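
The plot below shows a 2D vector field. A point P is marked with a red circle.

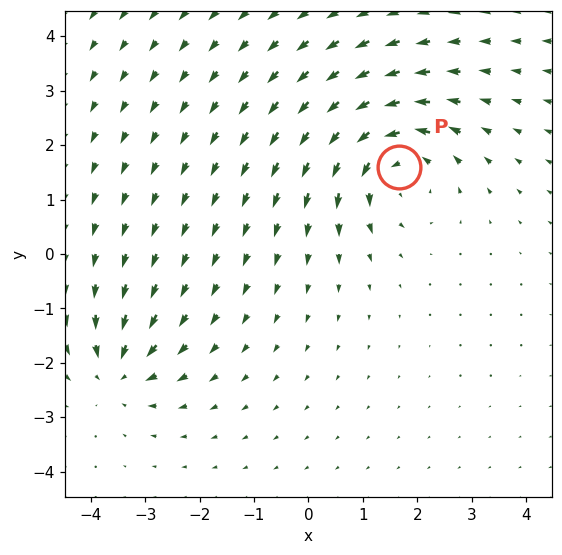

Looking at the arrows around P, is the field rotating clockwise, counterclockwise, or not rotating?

counterclockwise

Near P at (1.7, 1.6) the arrows circulate counterclockwise. The curl (z-component) there is about +5; positive curl means counterclockwise rotation.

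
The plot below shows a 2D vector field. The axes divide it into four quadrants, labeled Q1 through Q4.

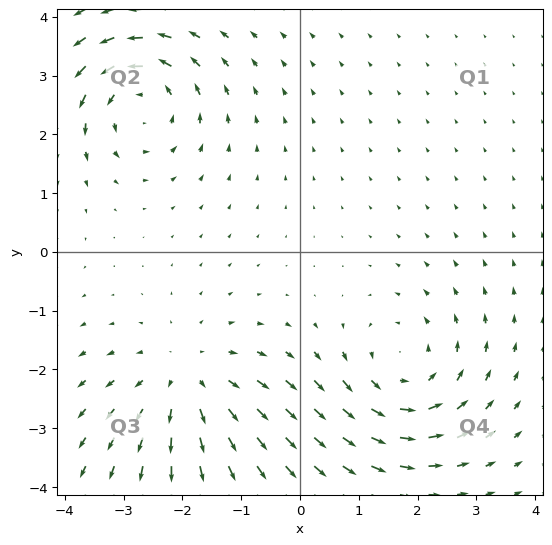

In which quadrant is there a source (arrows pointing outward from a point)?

The source sits at approximately (-1.9, -2.2), which lies in quadrant Q3. The divergence there is about +4, positive as expected for a source.

Q3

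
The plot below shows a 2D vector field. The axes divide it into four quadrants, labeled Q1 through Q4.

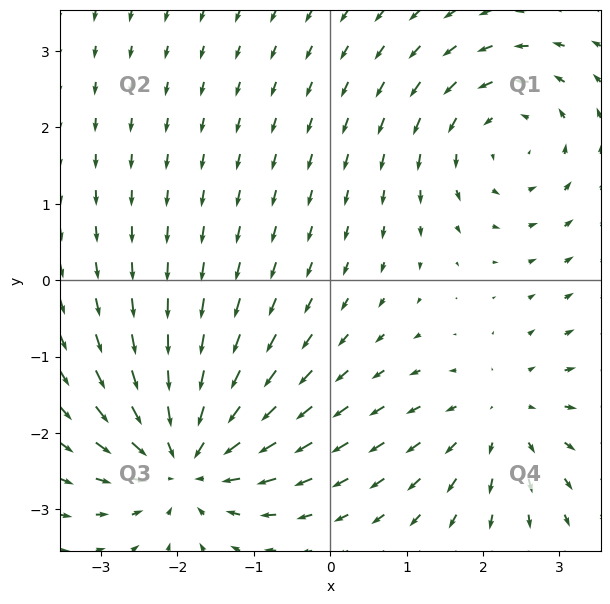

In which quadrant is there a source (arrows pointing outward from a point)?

The source sits at approximately (2.2, -1.8), which lies in quadrant Q4. The divergence there is about +3, positive as expected for a source.

Q4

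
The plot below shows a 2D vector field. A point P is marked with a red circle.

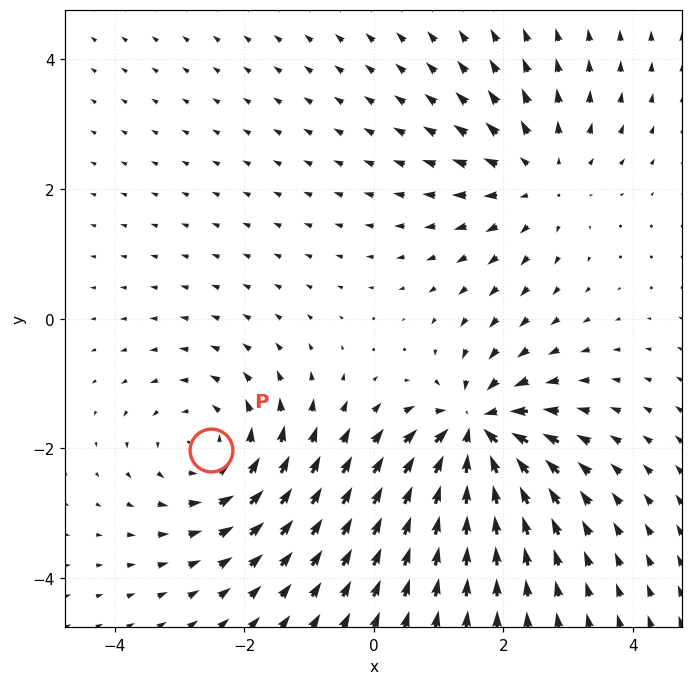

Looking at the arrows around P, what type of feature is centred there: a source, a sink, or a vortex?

vortex

At P (-2.5, -2.0) the arrows circulate counterclockwise. Divergence ≈0, curl about +3 — near-zero divergence with nonzero curl is a vortex.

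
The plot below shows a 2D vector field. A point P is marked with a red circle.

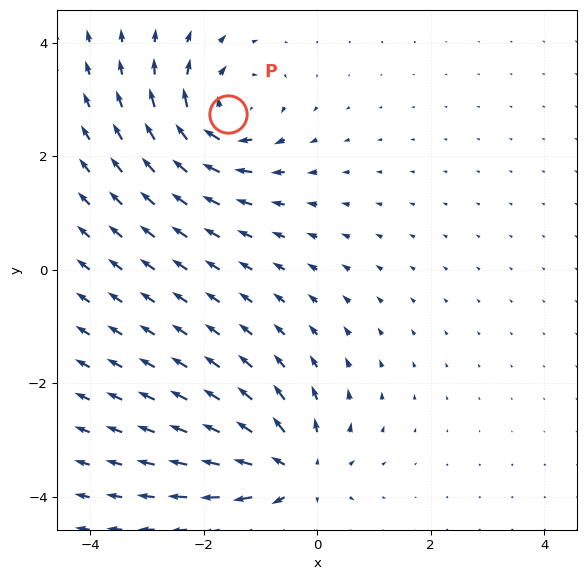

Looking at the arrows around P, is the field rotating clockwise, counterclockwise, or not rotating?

clockwise

Near P at (-1.6, 2.7) the arrows circulate clockwise. The curl (z-component) there is about -5; negative curl means clockwise rotation.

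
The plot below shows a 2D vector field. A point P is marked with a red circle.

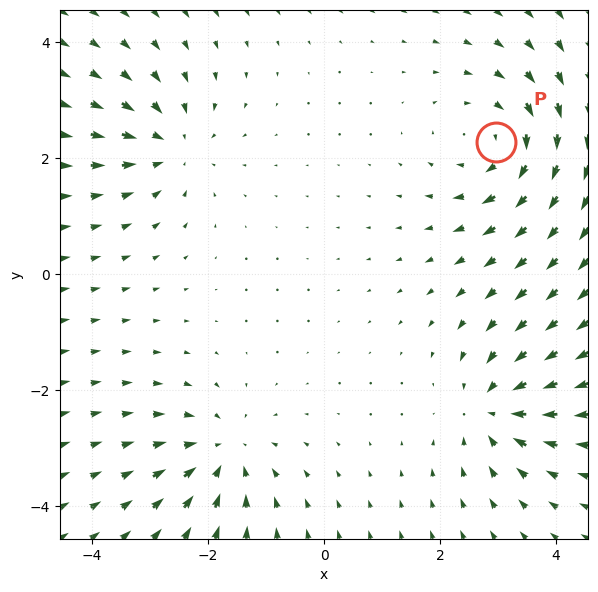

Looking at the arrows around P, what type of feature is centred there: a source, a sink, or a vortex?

At P (3.0, 2.3) the arrows circulate clockwise. Divergence ≈0, curl about -4 — near-zero divergence with nonzero curl is a vortex.

vortex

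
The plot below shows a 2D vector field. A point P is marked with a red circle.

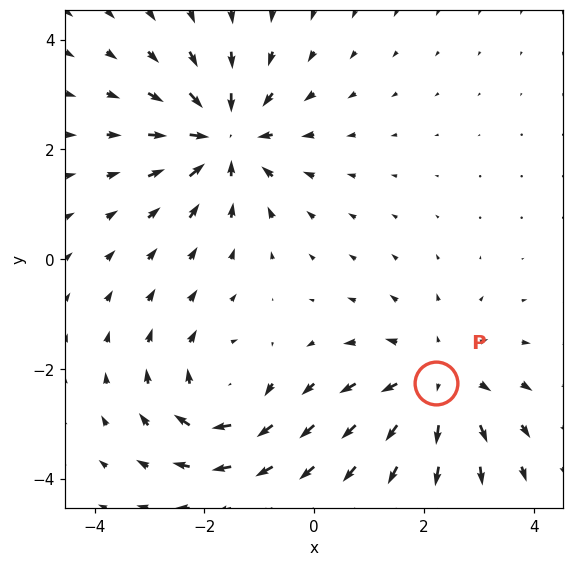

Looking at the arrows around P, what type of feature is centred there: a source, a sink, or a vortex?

source

At P (2.2, -2.3) the arrows spread outward. Divergence about +3, curl ≈0 — positive divergence with near-zero curl is a source.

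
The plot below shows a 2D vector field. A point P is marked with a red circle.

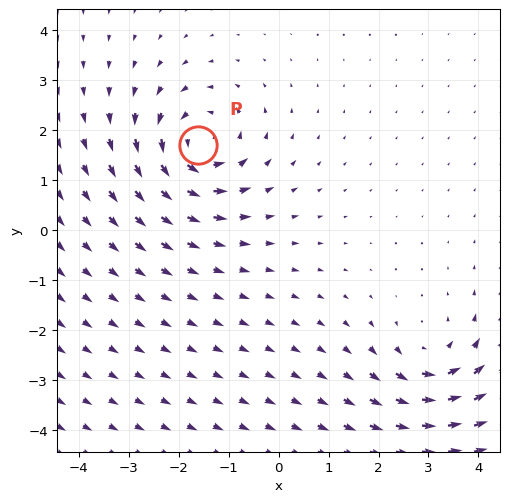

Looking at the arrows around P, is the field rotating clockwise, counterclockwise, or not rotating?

Near P at (-1.6, 1.7) the arrows circulate counterclockwise. The curl (z-component) there is about +5; positive curl means counterclockwise rotation.

counterclockwise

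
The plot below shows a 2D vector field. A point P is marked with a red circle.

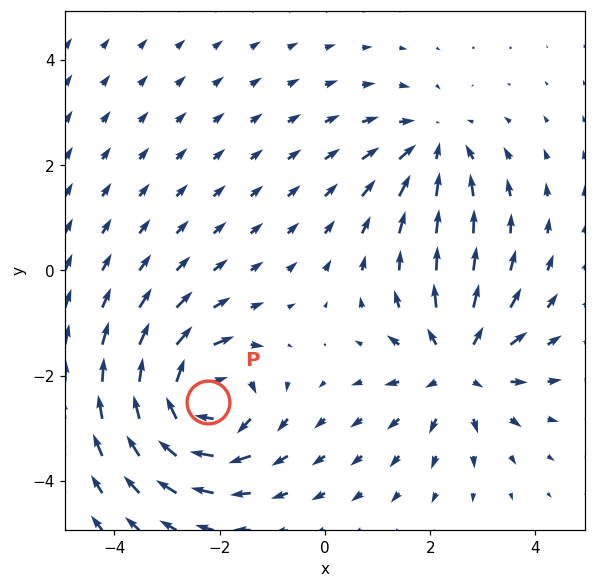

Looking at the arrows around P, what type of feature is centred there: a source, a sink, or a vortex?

At P (-2.2, -2.5) the arrows circulate clockwise. Divergence ≈0, curl about -6 — near-zero divergence with nonzero curl is a vortex.

vortex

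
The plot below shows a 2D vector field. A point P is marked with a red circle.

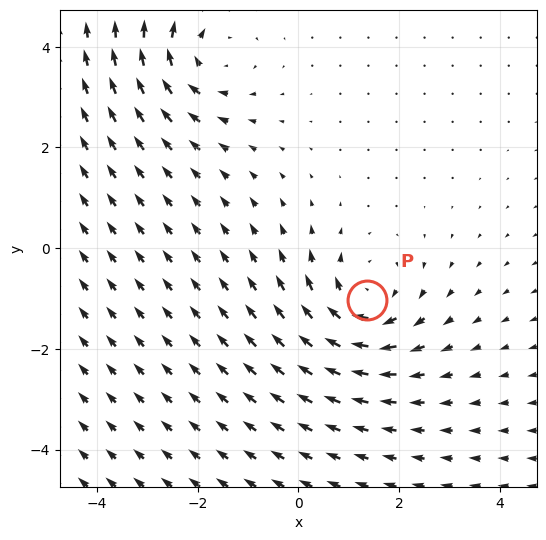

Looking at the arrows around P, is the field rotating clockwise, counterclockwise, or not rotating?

Near P at (1.4, -1.0) the arrows circulate clockwise. The curl (z-component) there is about -4; negative curl means clockwise rotation.

clockwise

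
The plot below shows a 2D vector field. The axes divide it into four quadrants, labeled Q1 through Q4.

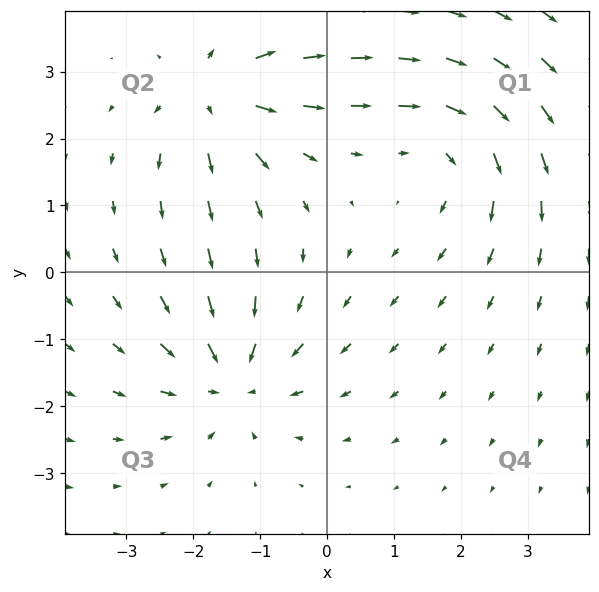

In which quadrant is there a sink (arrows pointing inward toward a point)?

Q3

The sink sits at approximately (-1.4, -1.6), which lies in quadrant Q3. The divergence there is about -4, negative as expected for a sink.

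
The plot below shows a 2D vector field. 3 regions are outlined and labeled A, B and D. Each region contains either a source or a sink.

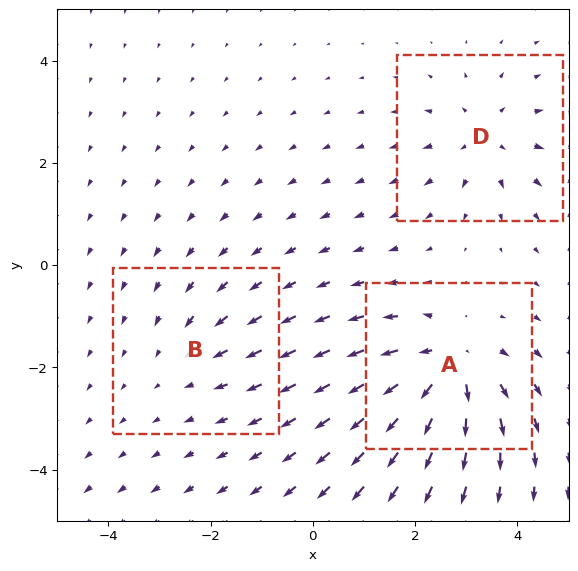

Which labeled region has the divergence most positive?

A

Divergence at each region's feature centre — A: about +5, B: about -2, D: about +3. Region A is most positive.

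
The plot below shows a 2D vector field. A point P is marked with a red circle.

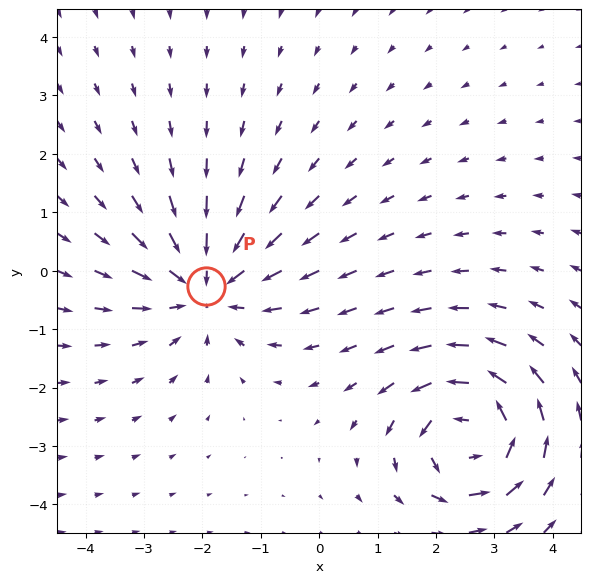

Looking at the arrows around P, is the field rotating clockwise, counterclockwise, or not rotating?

not rotating

Near P at (-1.9, -0.3) the arrows show no circulation. The curl there is ≈0.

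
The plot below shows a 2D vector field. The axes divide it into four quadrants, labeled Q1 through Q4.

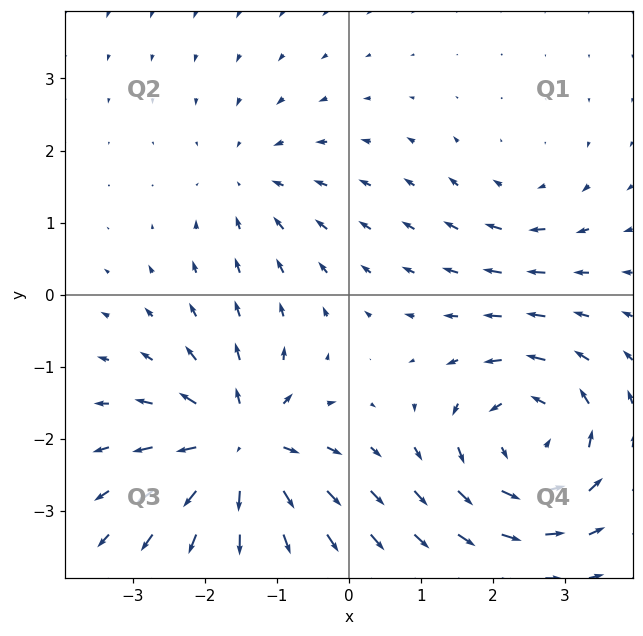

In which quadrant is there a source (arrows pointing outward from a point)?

Q3

The source sits at approximately (-1.5, -2.1), which lies in quadrant Q3. The divergence there is about +7, positive as expected for a source.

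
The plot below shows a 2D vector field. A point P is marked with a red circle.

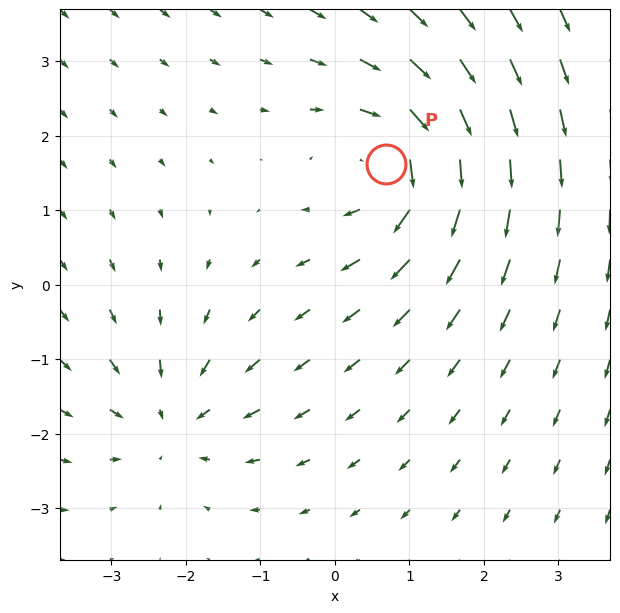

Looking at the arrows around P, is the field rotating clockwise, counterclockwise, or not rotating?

Near P at (0.7, 1.6) the arrows circulate clockwise. The curl (z-component) there is about -5; negative curl means clockwise rotation.

clockwise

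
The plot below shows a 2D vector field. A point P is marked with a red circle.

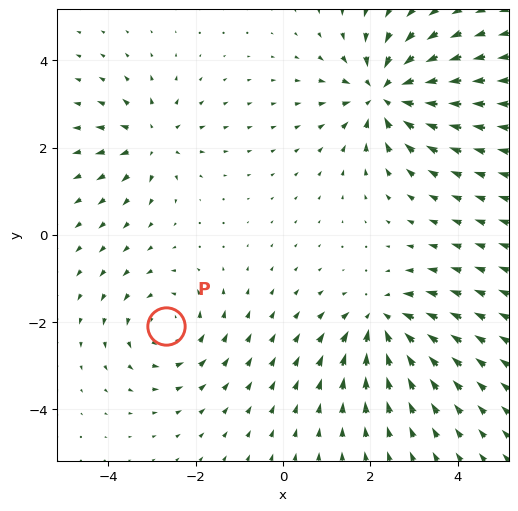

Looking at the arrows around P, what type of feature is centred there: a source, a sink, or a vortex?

At P (-2.7, -2.1) the arrows circulate counterclockwise. Divergence ≈0, curl about +3 — near-zero divergence with nonzero curl is a vortex.

vortex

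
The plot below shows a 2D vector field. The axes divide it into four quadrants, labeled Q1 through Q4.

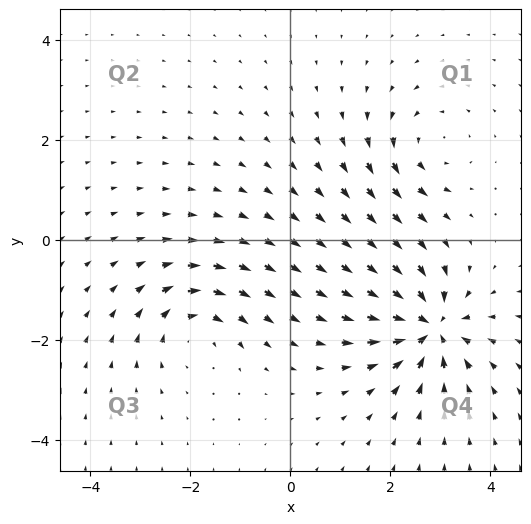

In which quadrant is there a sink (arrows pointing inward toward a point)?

The sink sits at approximately (2.8, -1.7), which lies in quadrant Q4. The divergence there is about -6, negative as expected for a sink.

Q4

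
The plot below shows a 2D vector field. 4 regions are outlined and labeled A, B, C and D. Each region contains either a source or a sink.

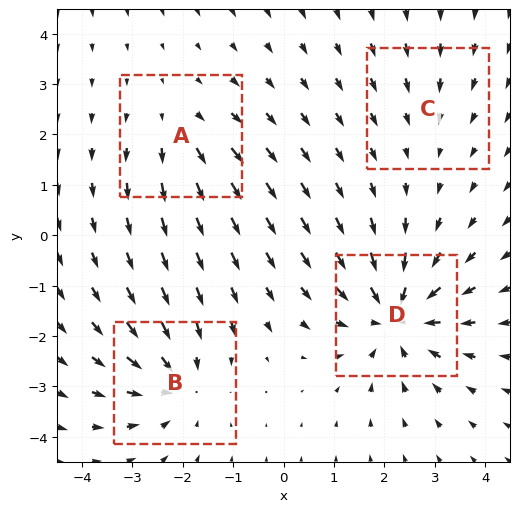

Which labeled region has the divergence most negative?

D

Divergence at each region's feature centre — A: about +3, B: about -5, C: about -2, D: about -7. Region D is most negative.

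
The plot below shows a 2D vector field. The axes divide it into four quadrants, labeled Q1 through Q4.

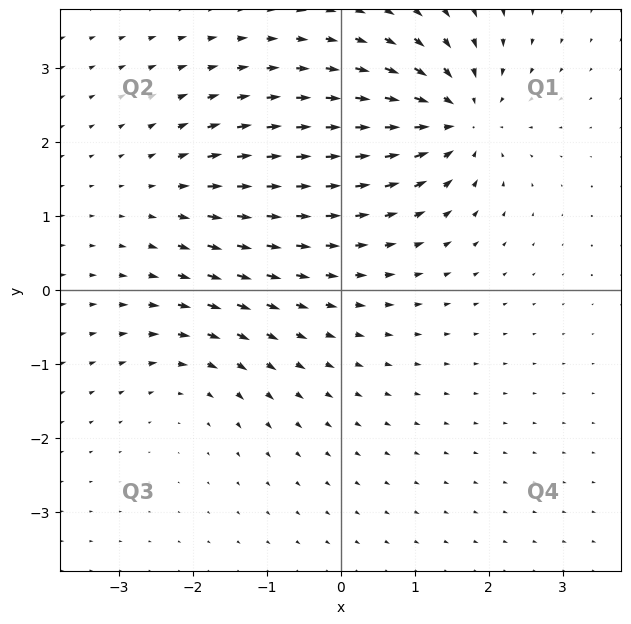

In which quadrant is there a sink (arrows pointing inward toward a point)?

The sink sits at approximately (1.6, 2.3), which lies in quadrant Q1. The divergence there is about -6, negative as expected for a sink.

Q1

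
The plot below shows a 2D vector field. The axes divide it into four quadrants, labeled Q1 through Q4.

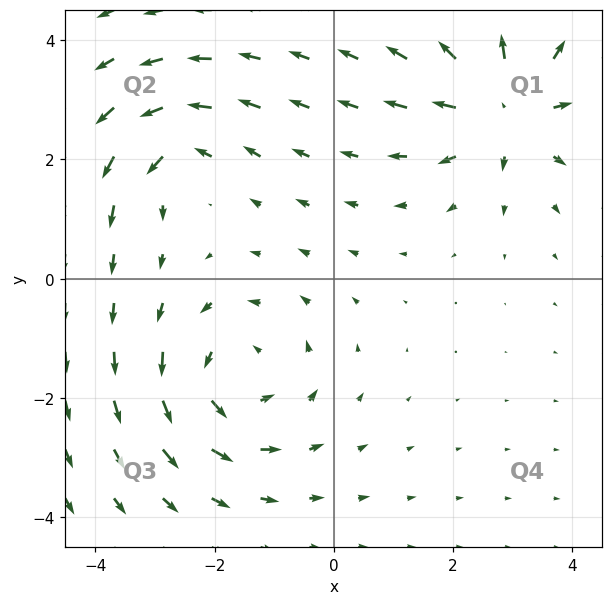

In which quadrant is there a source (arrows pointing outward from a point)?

Q1

The source sits at approximately (2.9, 2.9), which lies in quadrant Q1. The divergence there is about +5, positive as expected for a source.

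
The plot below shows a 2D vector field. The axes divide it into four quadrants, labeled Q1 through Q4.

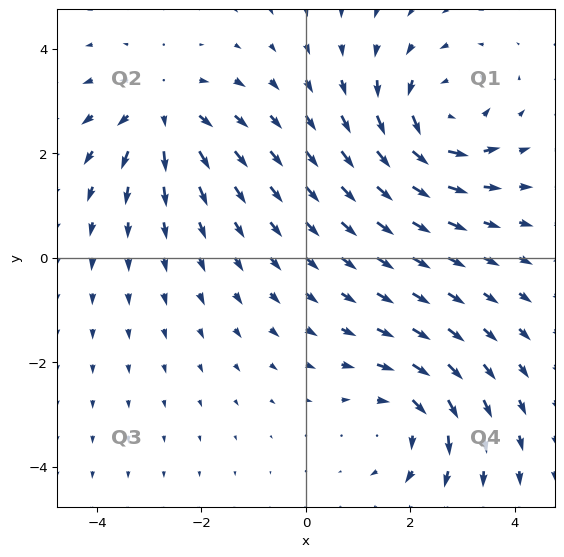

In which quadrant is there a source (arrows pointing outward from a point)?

Q2

The source sits at approximately (-2.7, 2.8), which lies in quadrant Q2. The divergence there is about +4, positive as expected for a source.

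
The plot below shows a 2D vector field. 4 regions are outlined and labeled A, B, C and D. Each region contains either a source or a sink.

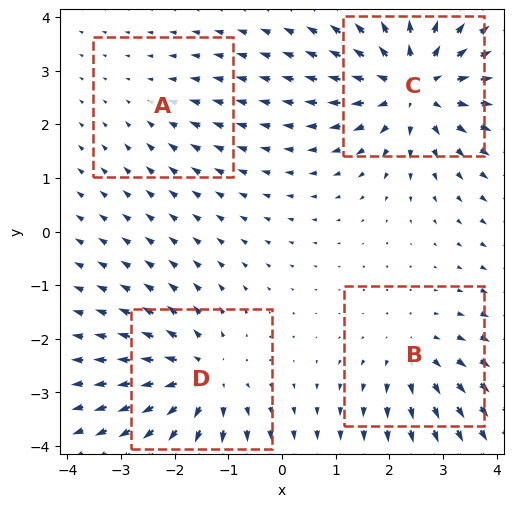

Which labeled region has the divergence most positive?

Divergence at each region's feature centre — A: about -2, B: about +3, C: about +7, D: about +5. Region C is most positive.

C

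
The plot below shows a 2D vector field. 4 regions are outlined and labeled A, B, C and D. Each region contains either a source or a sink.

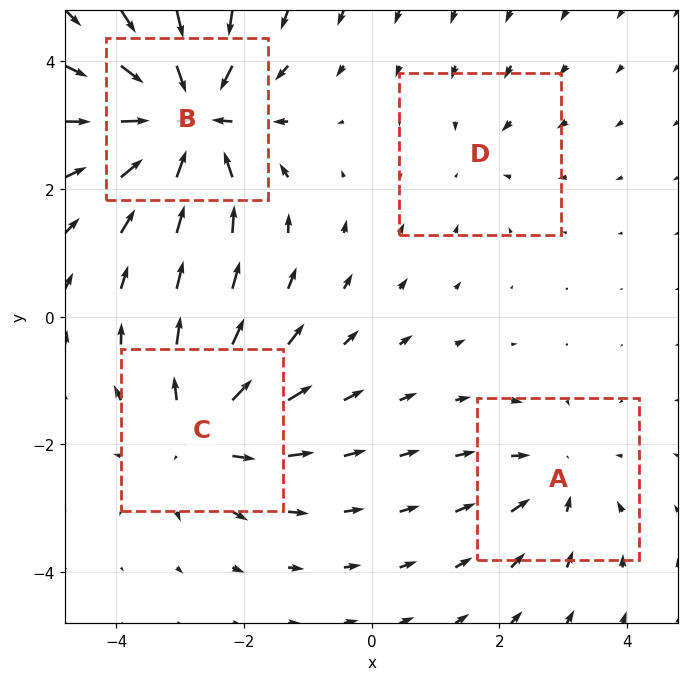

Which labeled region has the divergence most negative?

B

Divergence at each region's feature centre — A: about -3, B: about -7, C: about +5, D: about -2. Region B is most negative.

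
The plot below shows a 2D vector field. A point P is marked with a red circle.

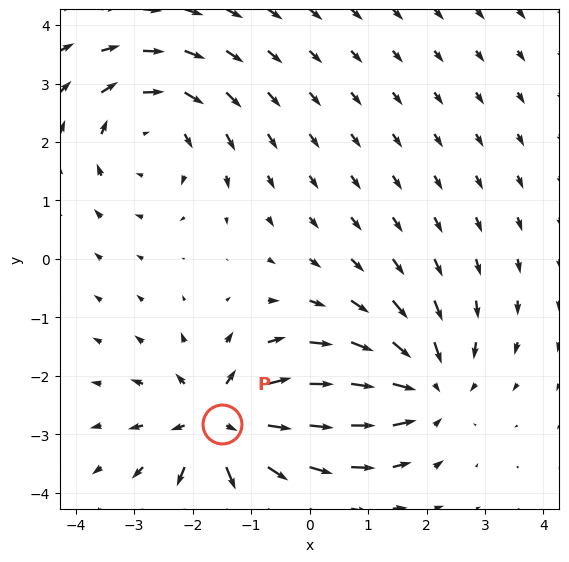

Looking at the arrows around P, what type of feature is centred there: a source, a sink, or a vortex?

At P (-1.5, -2.8) the arrows spread outward. Divergence about +6, curl ≈0 — positive divergence with near-zero curl is a source.

source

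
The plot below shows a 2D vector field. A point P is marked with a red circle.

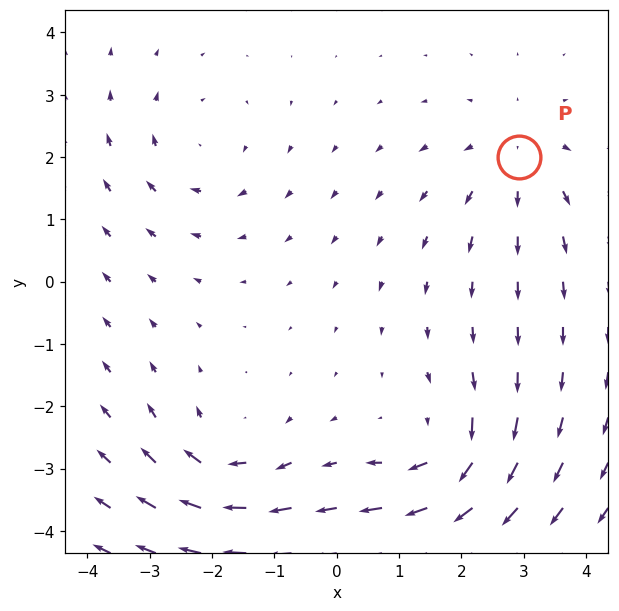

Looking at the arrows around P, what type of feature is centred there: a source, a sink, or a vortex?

At P (2.9, 2.0) the arrows spread outward. Divergence about +3, curl ≈0 — positive divergence with near-zero curl is a source.

source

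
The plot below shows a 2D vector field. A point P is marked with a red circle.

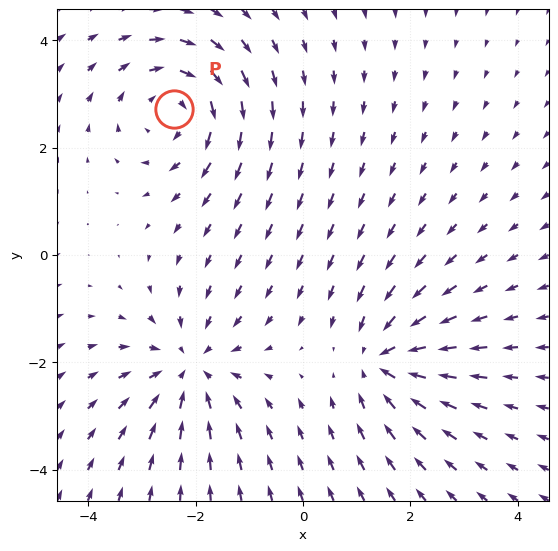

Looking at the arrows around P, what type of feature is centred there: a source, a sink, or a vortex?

At P (-2.4, 2.7) the arrows circulate clockwise. Divergence ≈0, curl about -4 — near-zero divergence with nonzero curl is a vortex.

vortex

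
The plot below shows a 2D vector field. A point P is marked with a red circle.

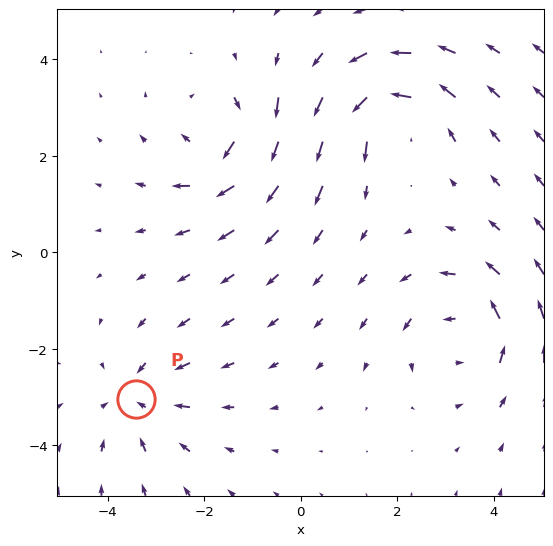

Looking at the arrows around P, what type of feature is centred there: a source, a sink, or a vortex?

At P (-3.4, -3.0) the arrows converge inward. Divergence about -4, curl ≈0 — negative divergence with near-zero curl is a sink.

sink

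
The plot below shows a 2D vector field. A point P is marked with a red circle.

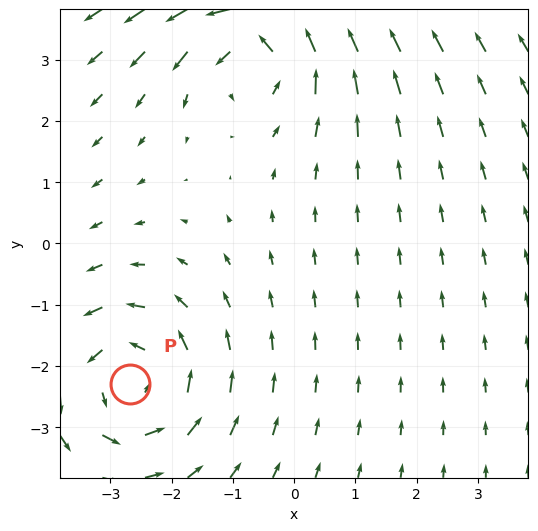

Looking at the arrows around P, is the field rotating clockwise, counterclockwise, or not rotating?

counterclockwise

Near P at (-2.7, -2.3) the arrows circulate counterclockwise. The curl (z-component) there is about +4; positive curl means counterclockwise rotation.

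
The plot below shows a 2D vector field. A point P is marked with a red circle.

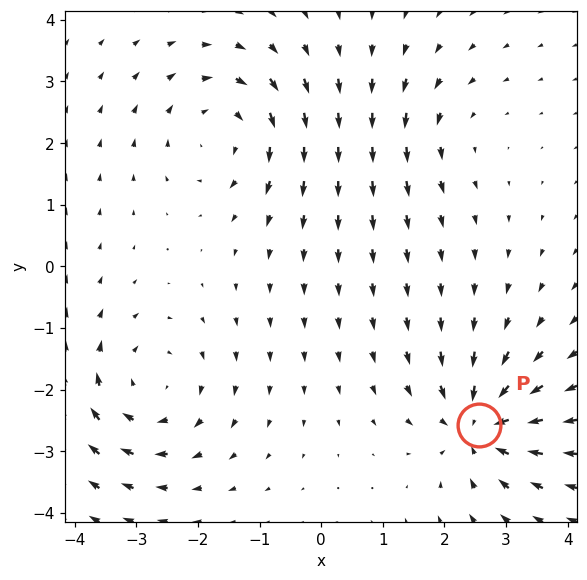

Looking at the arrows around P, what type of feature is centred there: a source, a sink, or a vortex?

At P (2.6, -2.6) the arrows converge inward. Divergence about -6, curl ≈0 — negative divergence with near-zero curl is a sink.

sink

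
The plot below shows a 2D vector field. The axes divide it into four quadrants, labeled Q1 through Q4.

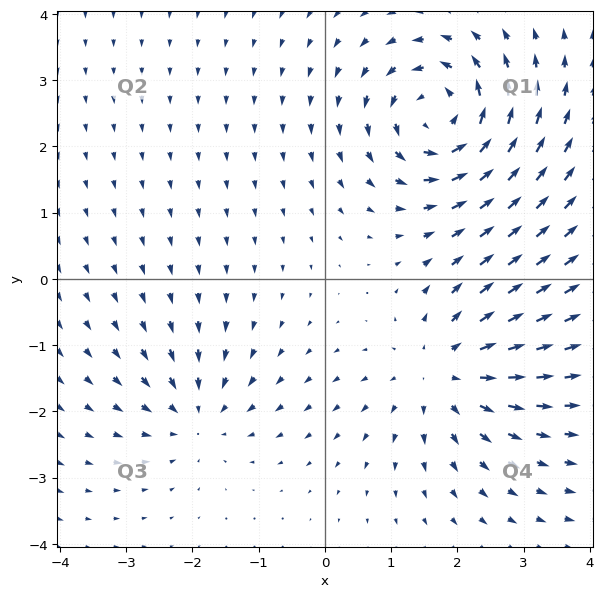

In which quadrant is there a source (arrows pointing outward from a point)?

Q4

The source sits at approximately (1.8, -1.4), which lies in quadrant Q4. The divergence there is about +4, positive as expected for a source.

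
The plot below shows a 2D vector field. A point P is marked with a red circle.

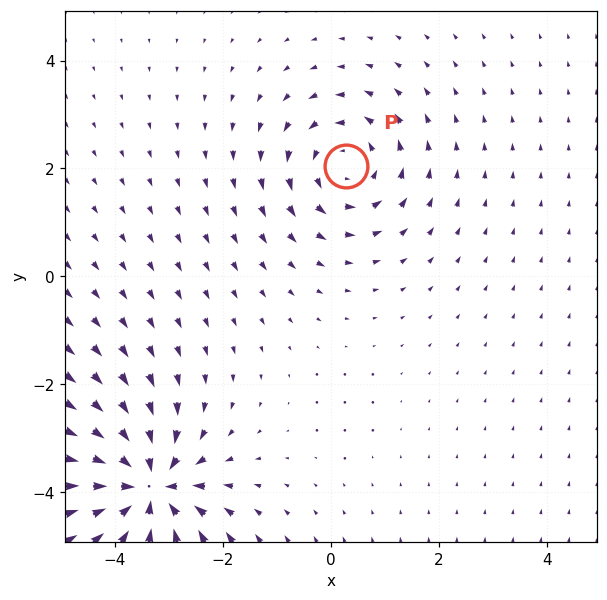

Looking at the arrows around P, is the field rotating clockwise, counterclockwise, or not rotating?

Near P at (0.3, 2.0) the arrows circulate counterclockwise. The curl (z-component) there is about +3; positive curl means counterclockwise rotation.

counterclockwise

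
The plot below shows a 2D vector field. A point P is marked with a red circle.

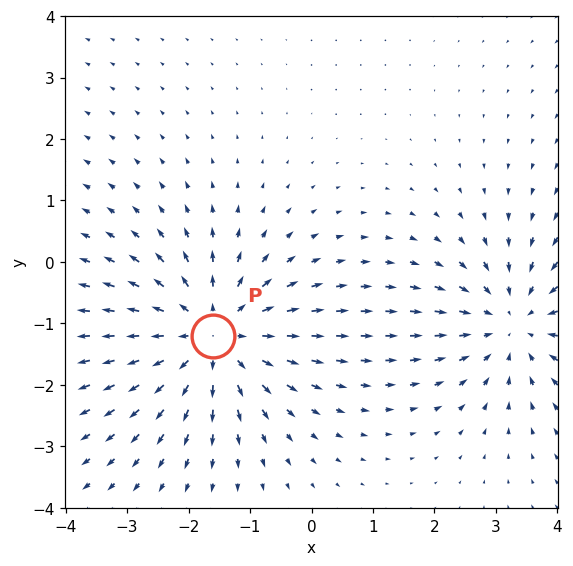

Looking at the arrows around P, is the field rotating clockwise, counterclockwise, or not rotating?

not rotating

Near P at (-1.6, -1.2) the arrows show no circulation. The curl there is ≈0.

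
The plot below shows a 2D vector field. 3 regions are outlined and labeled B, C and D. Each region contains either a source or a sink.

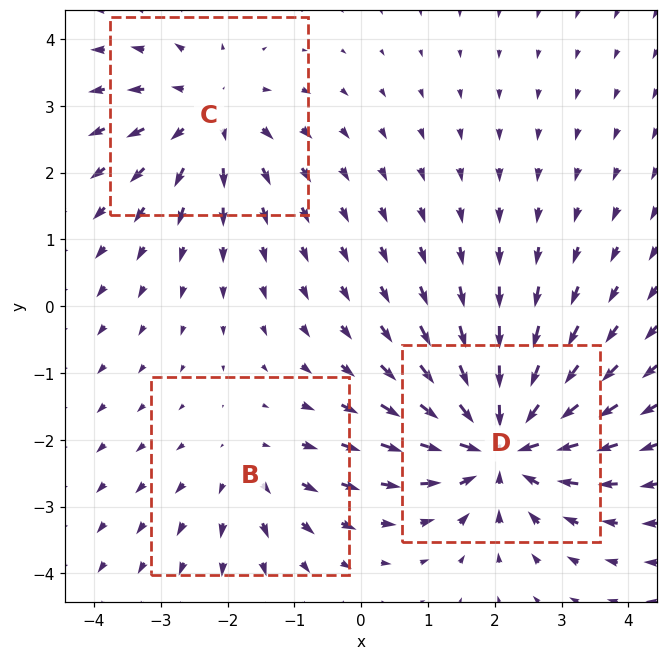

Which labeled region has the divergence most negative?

Divergence at each region's feature centre — B: about +2, C: about +3, D: about -5. Region D is most negative.

D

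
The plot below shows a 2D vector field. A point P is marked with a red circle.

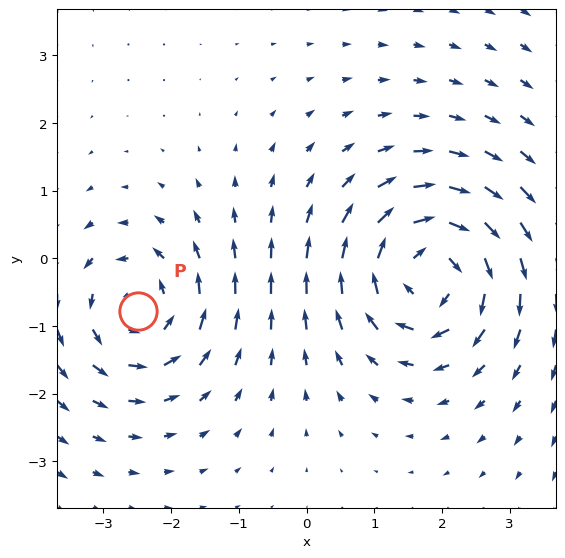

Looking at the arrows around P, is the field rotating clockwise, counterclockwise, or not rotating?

counterclockwise

Near P at (-2.5, -0.8) the arrows circulate counterclockwise. The curl (z-component) there is about +4; positive curl means counterclockwise rotation.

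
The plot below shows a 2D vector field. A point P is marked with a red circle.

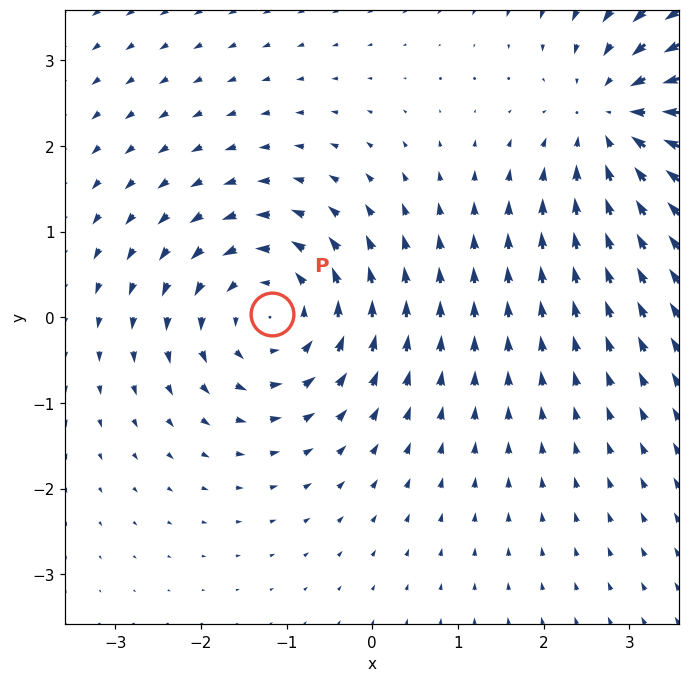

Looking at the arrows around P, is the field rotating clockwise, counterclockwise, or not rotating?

counterclockwise

Near P at (-1.2, 0.0) the arrows circulate counterclockwise. The curl (z-component) there is about +4; positive curl means counterclockwise rotation.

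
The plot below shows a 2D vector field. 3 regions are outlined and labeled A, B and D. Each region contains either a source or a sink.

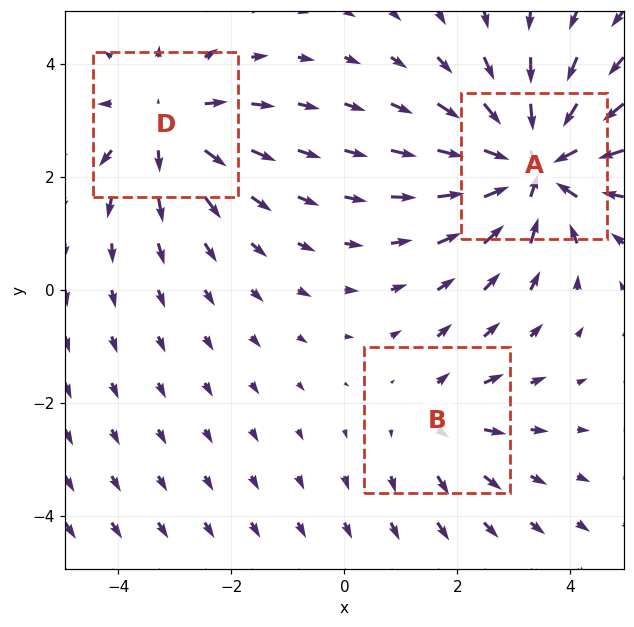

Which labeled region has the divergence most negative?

Divergence at each region's feature centre — A: about -5, B: about +2, D: about +3. Region A is most negative.

A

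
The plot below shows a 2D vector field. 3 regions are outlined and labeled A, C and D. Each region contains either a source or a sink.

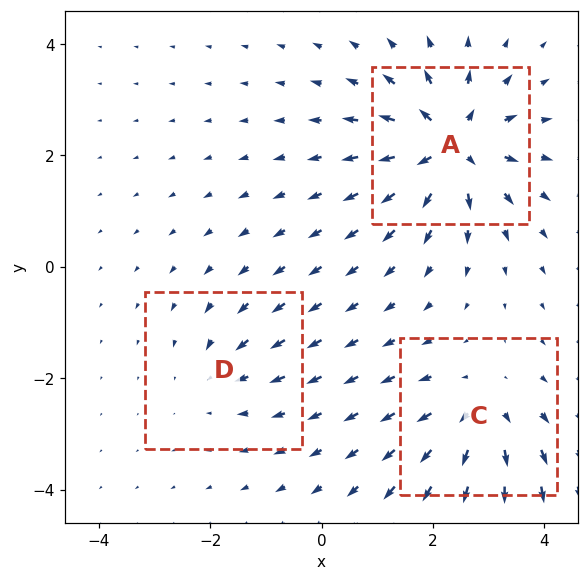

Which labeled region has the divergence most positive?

Divergence at each region's feature centre — A: about +6, C: about +4, D: about -2. Region A is most positive.

A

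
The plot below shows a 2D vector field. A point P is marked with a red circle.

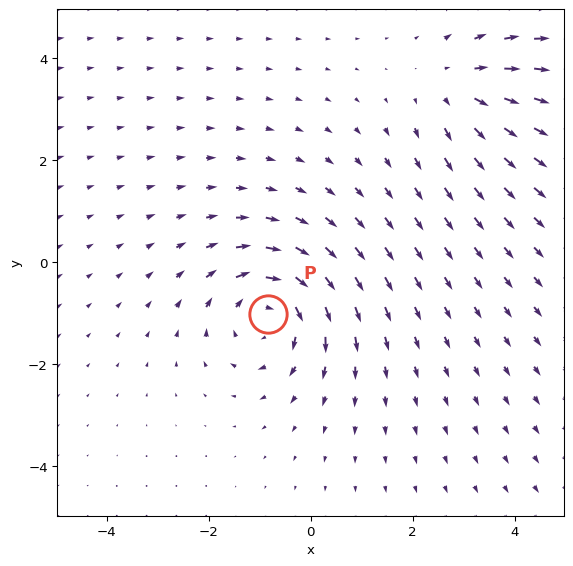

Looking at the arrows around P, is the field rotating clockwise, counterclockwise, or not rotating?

Near P at (-0.8, -1.0) the arrows circulate clockwise. The curl (z-component) there is about -5; negative curl means clockwise rotation.

clockwise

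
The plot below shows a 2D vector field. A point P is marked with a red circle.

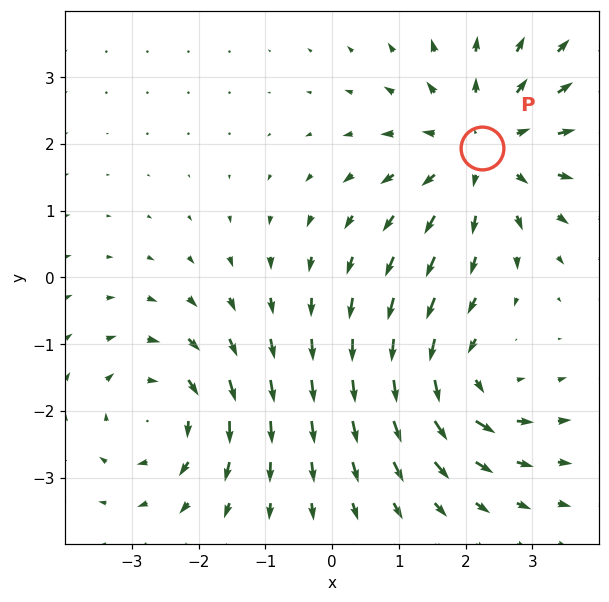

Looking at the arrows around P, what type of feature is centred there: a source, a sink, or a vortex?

At P (2.3, 1.9) the arrows spread outward. Divergence about +4, curl ≈0 — positive divergence with near-zero curl is a source.

source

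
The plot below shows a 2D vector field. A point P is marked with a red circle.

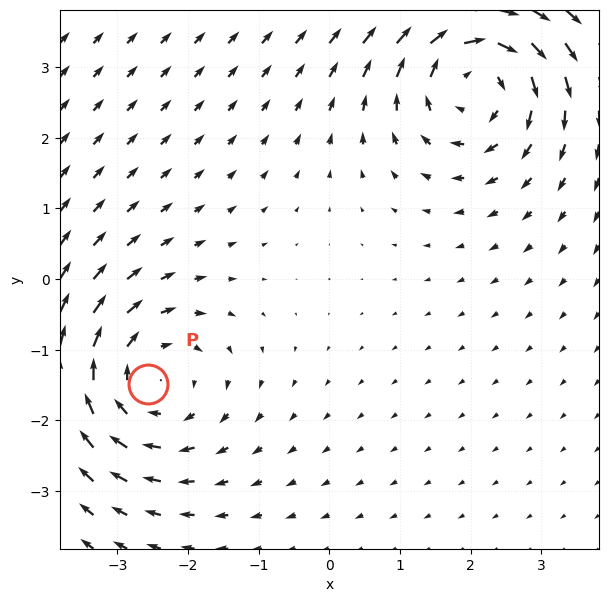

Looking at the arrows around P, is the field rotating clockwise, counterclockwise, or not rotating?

clockwise

Near P at (-2.6, -1.5) the arrows circulate clockwise. The curl (z-component) there is about -4; negative curl means clockwise rotation.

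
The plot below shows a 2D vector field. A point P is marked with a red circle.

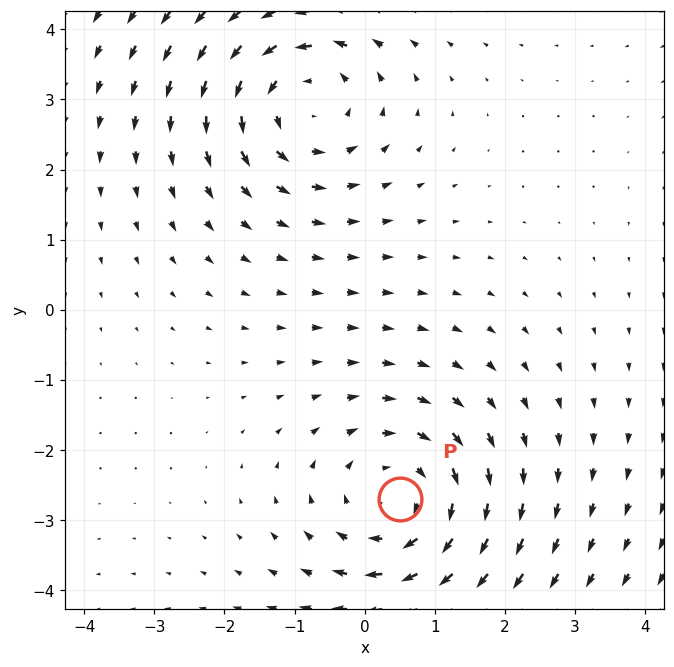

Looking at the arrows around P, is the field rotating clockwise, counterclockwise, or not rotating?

clockwise

Near P at (0.5, -2.7) the arrows circulate clockwise. The curl (z-component) there is about -3; negative curl means clockwise rotation.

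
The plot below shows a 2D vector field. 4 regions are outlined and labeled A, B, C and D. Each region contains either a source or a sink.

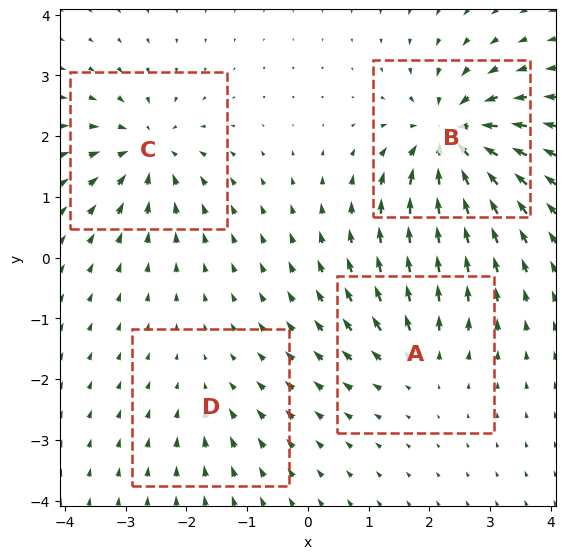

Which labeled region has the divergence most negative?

B

Divergence at each region's feature centre — A: about +4, B: about -9, C: about -6, D: about -3. Region B is most negative.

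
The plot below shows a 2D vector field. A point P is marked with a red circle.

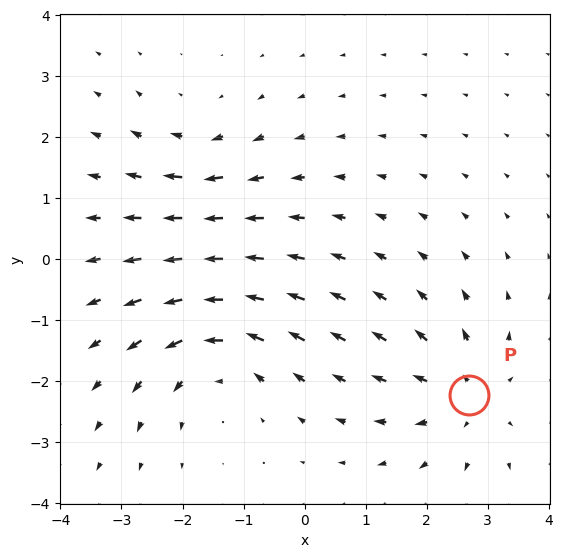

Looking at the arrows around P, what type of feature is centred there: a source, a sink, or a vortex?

source

At P (2.7, -2.2) the arrows spread outward. Divergence about +4, curl ≈0 — positive divergence with near-zero curl is a source.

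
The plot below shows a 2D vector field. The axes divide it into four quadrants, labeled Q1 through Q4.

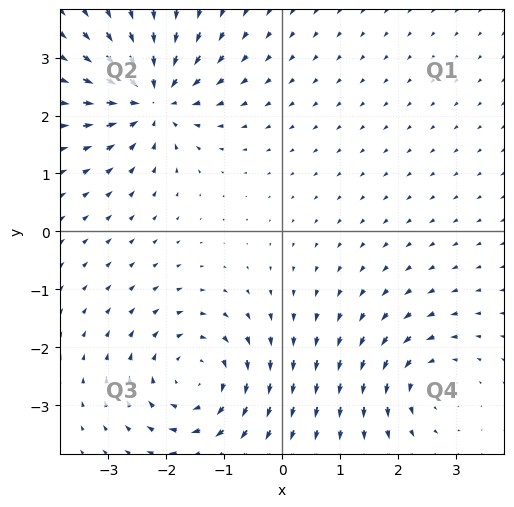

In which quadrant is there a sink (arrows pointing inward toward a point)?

The sink sits at approximately (-2.2, 2.3), which lies in quadrant Q2. The divergence there is about -7, negative as expected for a sink.

Q2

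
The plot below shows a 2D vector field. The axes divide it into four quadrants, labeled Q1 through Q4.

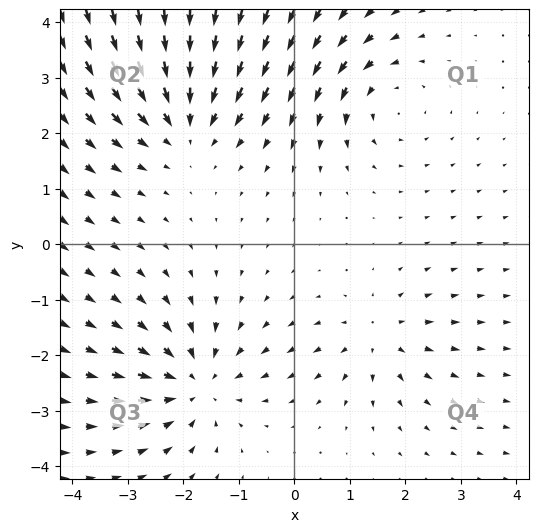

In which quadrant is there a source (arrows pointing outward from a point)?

The source sits at approximately (1.5, -1.7), which lies in quadrant Q4. The divergence there is about +3, positive as expected for a source.

Q4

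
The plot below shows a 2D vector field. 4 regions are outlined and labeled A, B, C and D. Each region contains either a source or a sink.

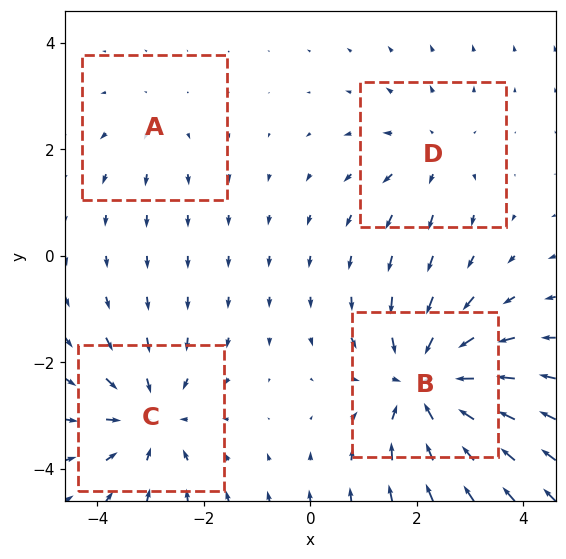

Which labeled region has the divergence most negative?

B

Divergence at each region's feature centre — A: about +2, B: about -6, C: about -5, D: about +3. Region B is most negative.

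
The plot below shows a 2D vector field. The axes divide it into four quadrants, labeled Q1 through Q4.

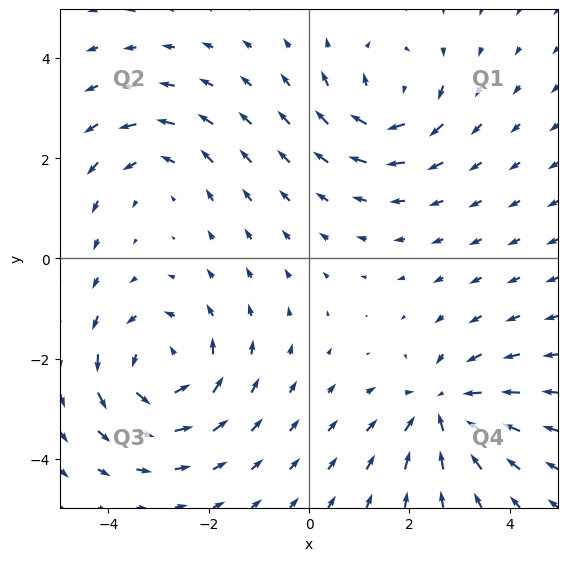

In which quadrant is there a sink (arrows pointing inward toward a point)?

Q4

The sink sits at approximately (2.7, -3.0), which lies in quadrant Q4. The divergence there is about -4, negative as expected for a sink.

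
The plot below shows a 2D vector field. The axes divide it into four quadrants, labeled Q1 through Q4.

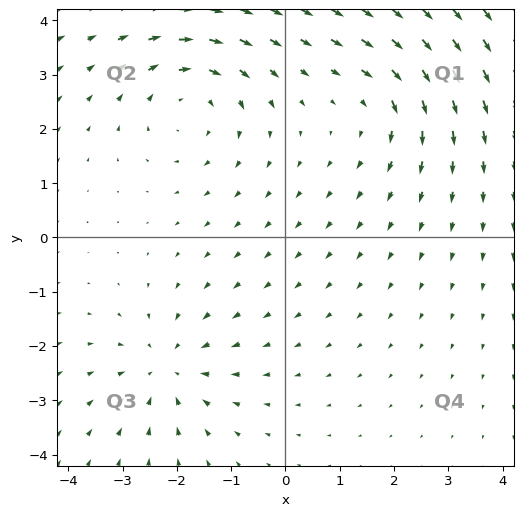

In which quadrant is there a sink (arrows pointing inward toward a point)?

The sink sits at approximately (-2.2, -2.4), which lies in quadrant Q3. The divergence there is about -3, negative as expected for a sink.

Q3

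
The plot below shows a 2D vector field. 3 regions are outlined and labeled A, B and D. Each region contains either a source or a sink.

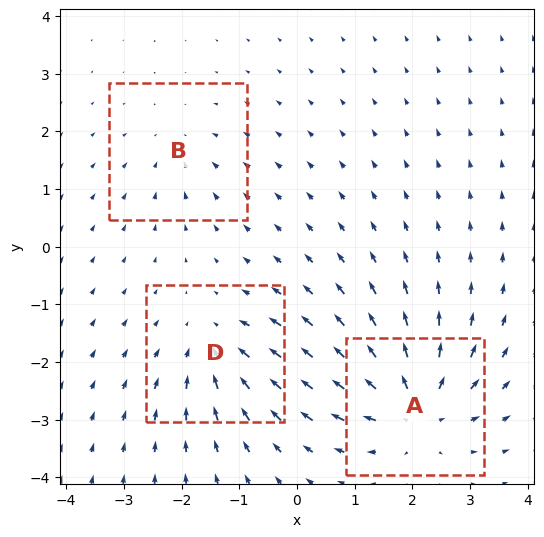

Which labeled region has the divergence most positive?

Divergence at each region's feature centre — A: about +5, B: about -2, D: about -4. Region A is most positive.

A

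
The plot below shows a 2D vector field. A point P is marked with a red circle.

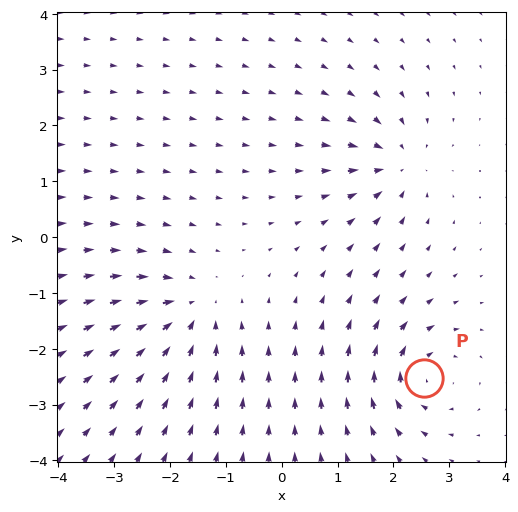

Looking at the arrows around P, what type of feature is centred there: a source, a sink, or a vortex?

At P (2.5, -2.5) the arrows circulate clockwise. Divergence ≈0, curl about -6 — near-zero divergence with nonzero curl is a vortex.

vortex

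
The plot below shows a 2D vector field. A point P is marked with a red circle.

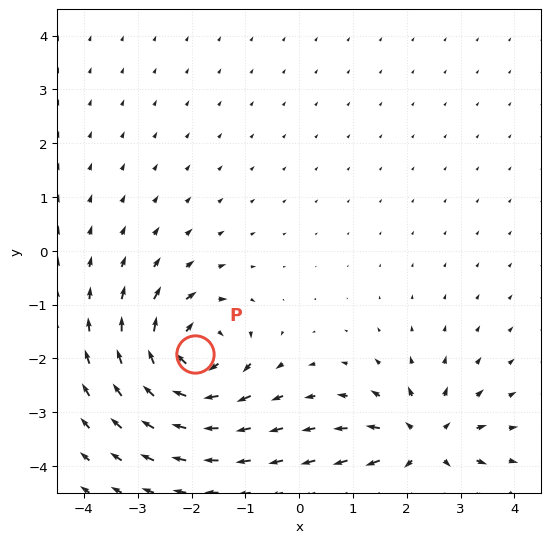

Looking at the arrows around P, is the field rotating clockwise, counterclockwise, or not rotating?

Near P at (-1.9, -1.9) the arrows circulate clockwise. The curl (z-component) there is about -7; negative curl means clockwise rotation.

clockwise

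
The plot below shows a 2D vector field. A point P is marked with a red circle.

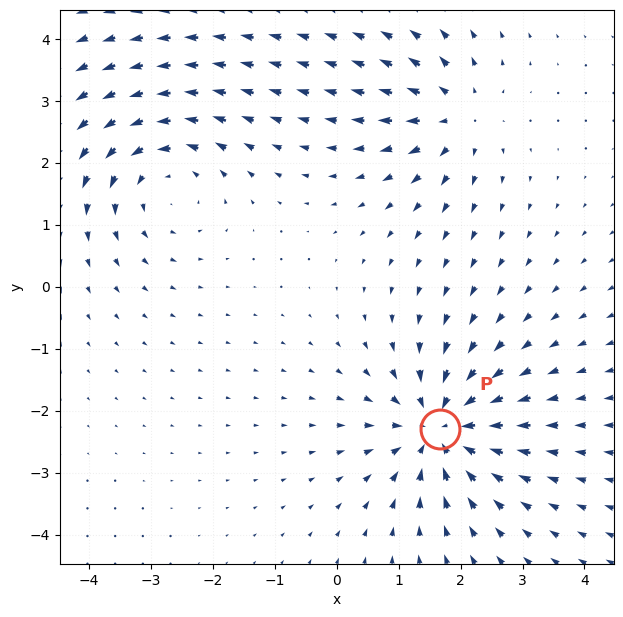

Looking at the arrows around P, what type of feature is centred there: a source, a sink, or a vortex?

sink

At P (1.7, -2.3) the arrows converge inward. Divergence about -6, curl ≈0 — negative divergence with near-zero curl is a sink.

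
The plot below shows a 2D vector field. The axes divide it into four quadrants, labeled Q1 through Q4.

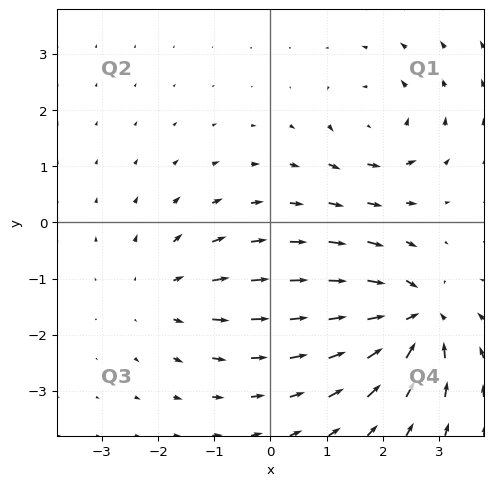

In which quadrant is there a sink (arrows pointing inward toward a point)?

Q4

The sink sits at approximately (2.6, -1.7), which lies in quadrant Q4. The divergence there is about -6, negative as expected for a sink.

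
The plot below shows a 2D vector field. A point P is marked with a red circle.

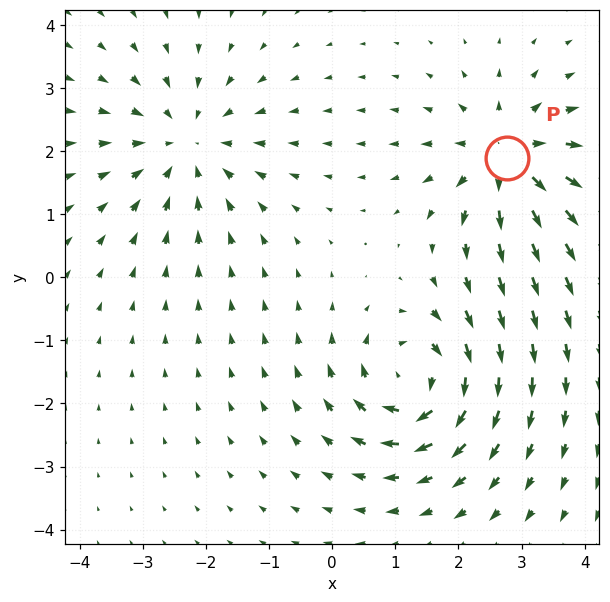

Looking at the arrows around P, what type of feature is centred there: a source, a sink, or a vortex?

At P (2.8, 1.9) the arrows spread outward. Divergence about +5, curl ≈0 — positive divergence with near-zero curl is a source.

source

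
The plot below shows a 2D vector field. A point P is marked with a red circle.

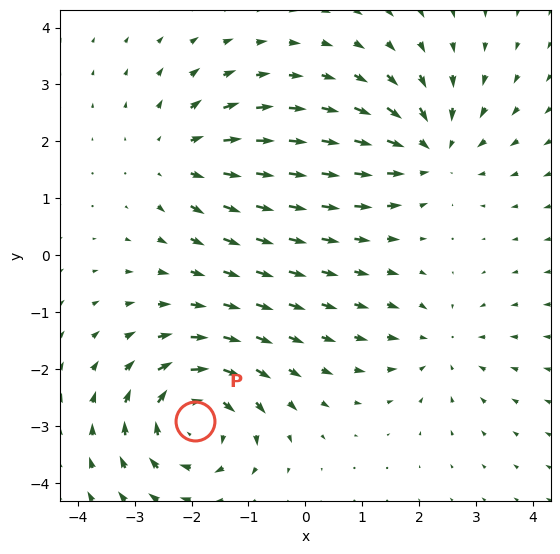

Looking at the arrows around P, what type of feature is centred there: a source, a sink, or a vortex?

vortex

At P (-1.9, -2.9) the arrows circulate clockwise. Divergence ≈0, curl about -5 — near-zero divergence with nonzero curl is a vortex.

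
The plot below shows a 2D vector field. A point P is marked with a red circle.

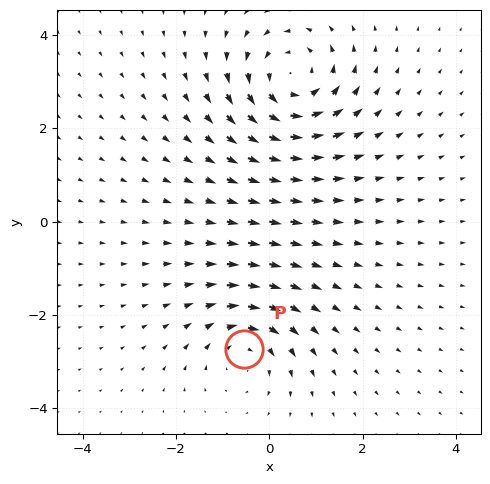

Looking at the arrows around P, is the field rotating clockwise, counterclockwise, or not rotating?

clockwise

Near P at (-0.6, -2.7) the arrows circulate clockwise. The curl (z-component) there is about -4; negative curl means clockwise rotation.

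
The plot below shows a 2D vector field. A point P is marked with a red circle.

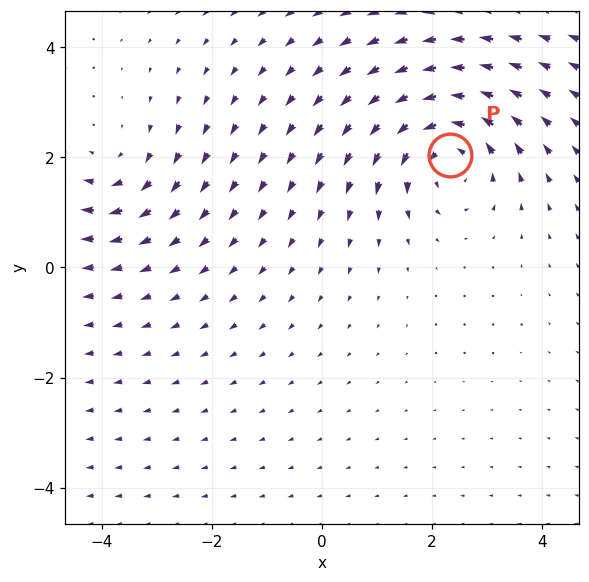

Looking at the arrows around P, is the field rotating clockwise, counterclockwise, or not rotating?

counterclockwise

Near P at (2.3, 2.0) the arrows circulate counterclockwise. The curl (z-component) there is about +5; positive curl means counterclockwise rotation.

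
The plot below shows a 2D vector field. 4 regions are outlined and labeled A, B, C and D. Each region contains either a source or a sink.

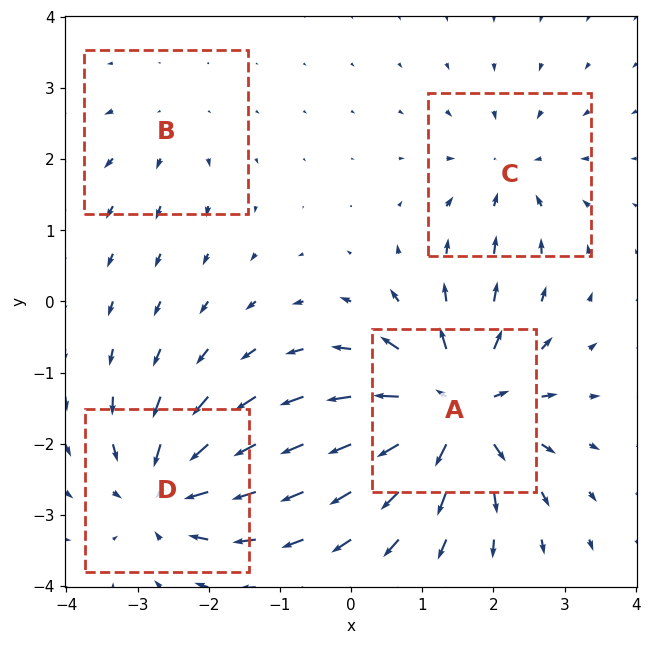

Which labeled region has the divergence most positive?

Divergence at each region's feature centre — A: about +8, B: about +2, C: about -4, D: about -6. Region A is most positive.

A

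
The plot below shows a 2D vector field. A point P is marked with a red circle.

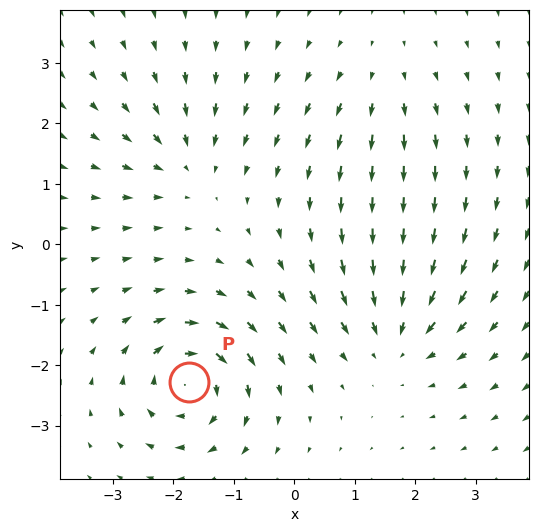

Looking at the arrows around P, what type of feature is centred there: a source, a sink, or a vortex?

At P (-1.7, -2.3) the arrows circulate clockwise. Divergence ≈0, curl about -7 — near-zero divergence with nonzero curl is a vortex.

vortex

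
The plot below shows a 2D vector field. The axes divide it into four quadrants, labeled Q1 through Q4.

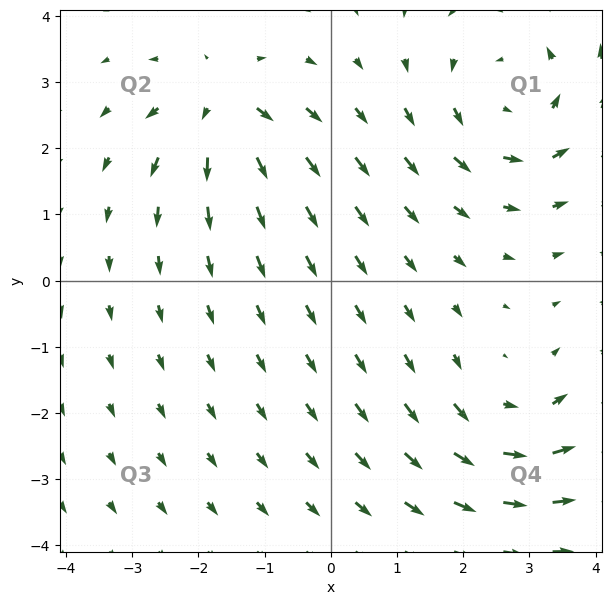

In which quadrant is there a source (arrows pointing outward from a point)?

The source sits at approximately (-1.6, 2.6), which lies in quadrant Q2. The divergence there is about +5, positive as expected for a source.

Q2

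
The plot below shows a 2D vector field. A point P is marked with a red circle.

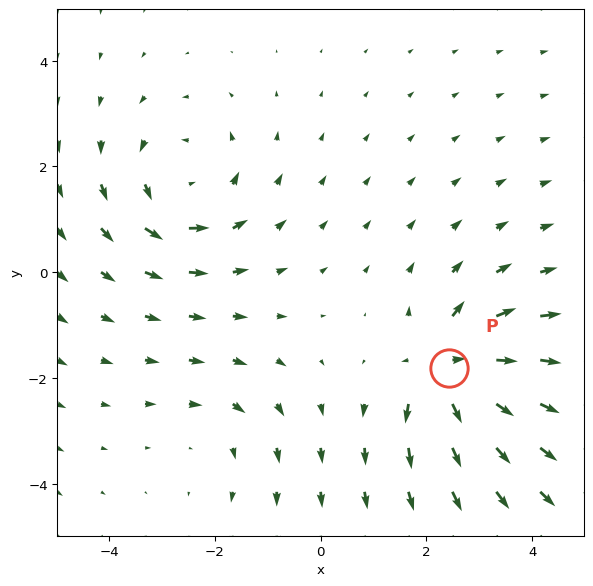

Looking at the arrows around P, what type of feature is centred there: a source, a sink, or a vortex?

source

At P (2.4, -1.8) the arrows spread outward. Divergence about +7, curl ≈0 — positive divergence with near-zero curl is a source.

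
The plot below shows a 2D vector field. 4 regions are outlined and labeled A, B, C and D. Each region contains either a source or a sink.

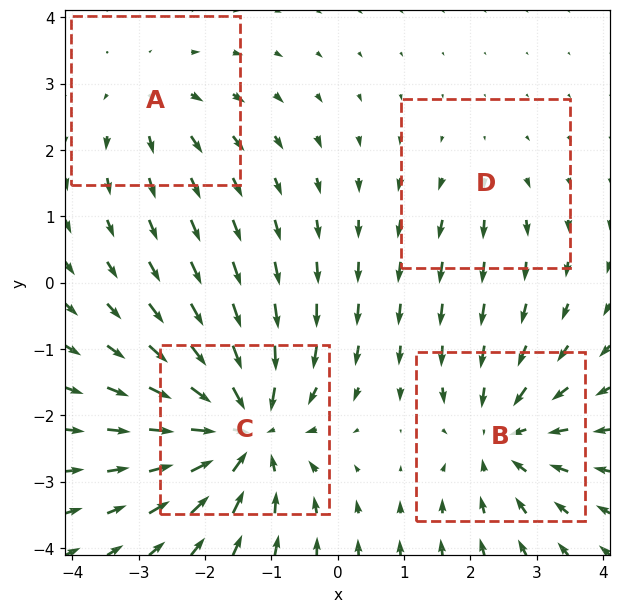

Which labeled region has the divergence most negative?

C

Divergence at each region's feature centre — A: about +3, B: about -5, C: about -7, D: about +2. Region C is most negative.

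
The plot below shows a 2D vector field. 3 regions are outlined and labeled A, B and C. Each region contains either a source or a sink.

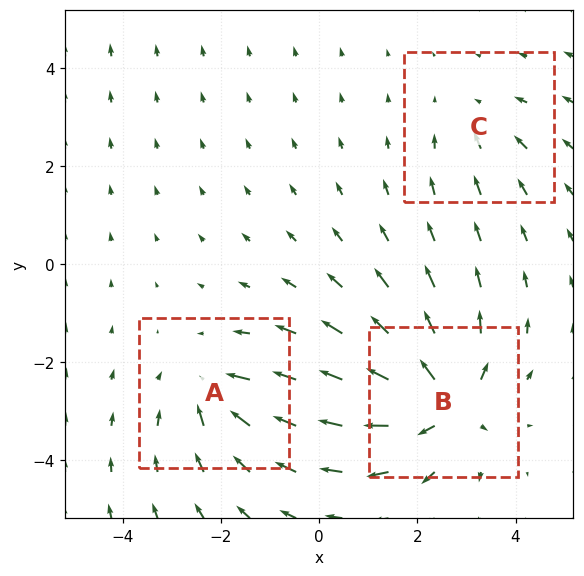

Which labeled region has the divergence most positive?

B

Divergence at each region's feature centre — A: about -3, B: about +5, C: about -2. Region B is most positive.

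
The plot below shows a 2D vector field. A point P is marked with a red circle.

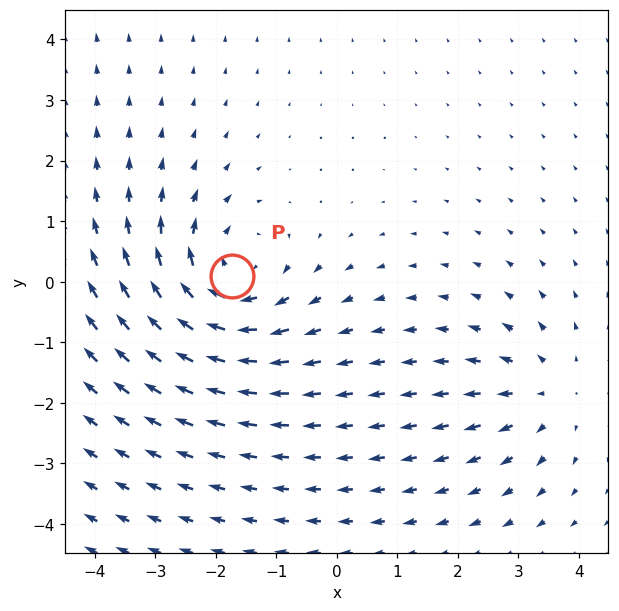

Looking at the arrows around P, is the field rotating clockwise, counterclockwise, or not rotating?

Near P at (-1.7, 0.1) the arrows circulate clockwise. The curl (z-component) there is about -4; negative curl means clockwise rotation.

clockwise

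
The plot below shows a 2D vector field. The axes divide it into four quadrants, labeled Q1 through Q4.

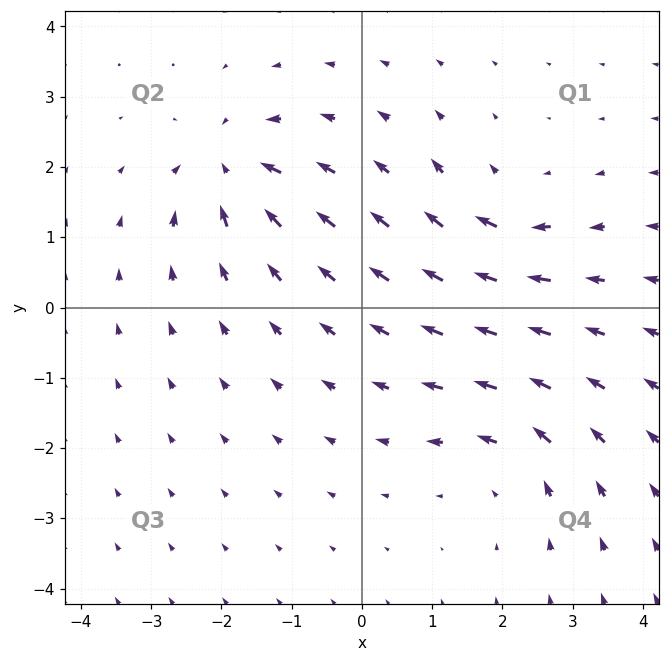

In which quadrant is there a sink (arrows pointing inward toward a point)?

Q2

The sink sits at approximately (-1.9, 2.0), which lies in quadrant Q2. The divergence there is about -4, negative as expected for a sink.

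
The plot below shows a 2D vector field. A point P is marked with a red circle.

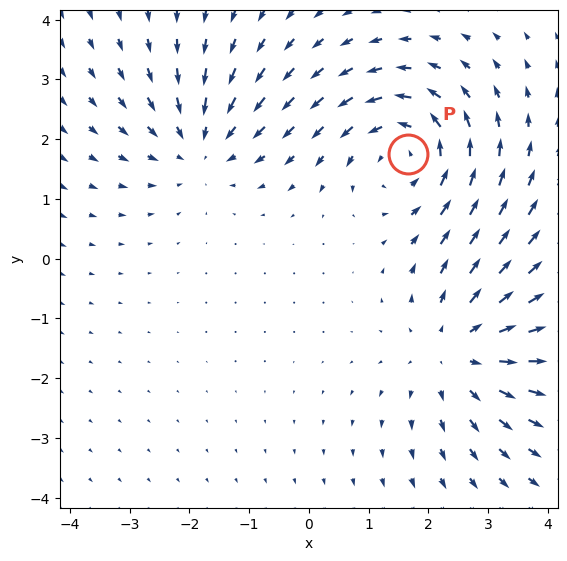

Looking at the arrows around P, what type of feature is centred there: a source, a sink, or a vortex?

vortex

At P (1.7, 1.7) the arrows circulate counterclockwise. Divergence ≈0, curl about +4 — near-zero divergence with nonzero curl is a vortex.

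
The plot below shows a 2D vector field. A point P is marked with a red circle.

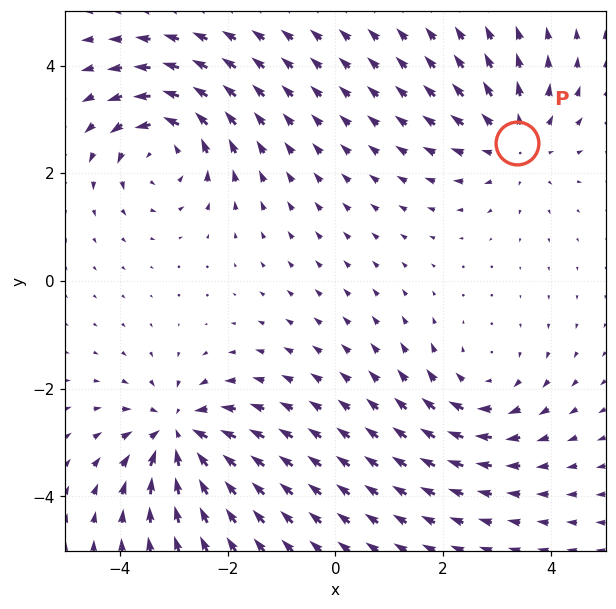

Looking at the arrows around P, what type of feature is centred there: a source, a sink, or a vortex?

source

At P (3.4, 2.6) the arrows spread outward. Divergence about +4, curl ≈0 — positive divergence with near-zero curl is a source.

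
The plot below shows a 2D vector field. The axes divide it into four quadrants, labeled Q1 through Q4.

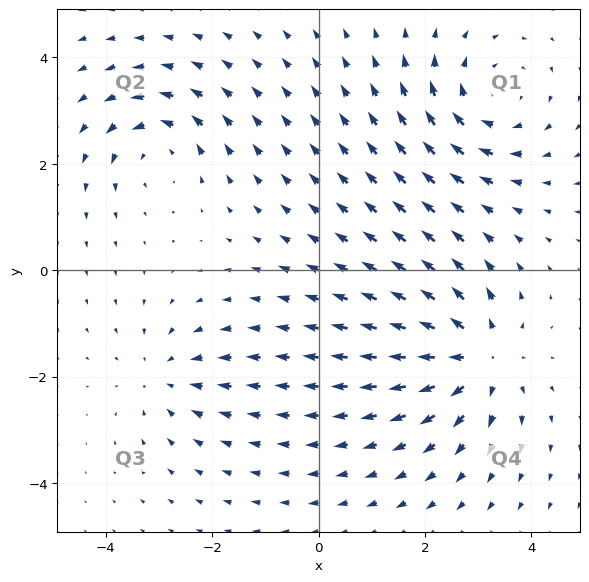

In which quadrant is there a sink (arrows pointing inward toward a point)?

The sink sits at approximately (-2.9, -2.0), which lies in quadrant Q3. The divergence there is about -3, negative as expected for a sink.

Q3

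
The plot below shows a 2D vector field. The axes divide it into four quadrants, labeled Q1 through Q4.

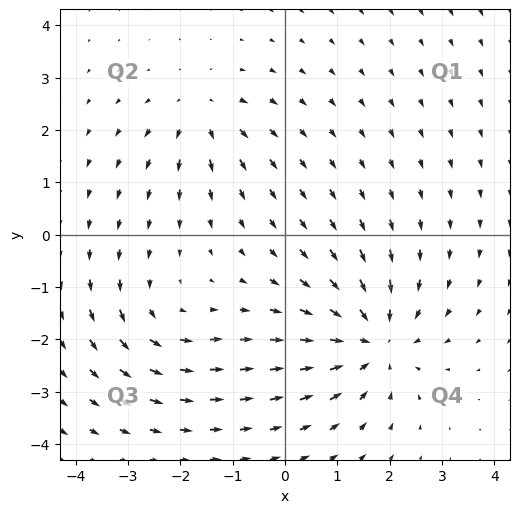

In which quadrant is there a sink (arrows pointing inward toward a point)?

Q4

The sink sits at approximately (1.7, -2.0), which lies in quadrant Q4. The divergence there is about -5, negative as expected for a sink.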